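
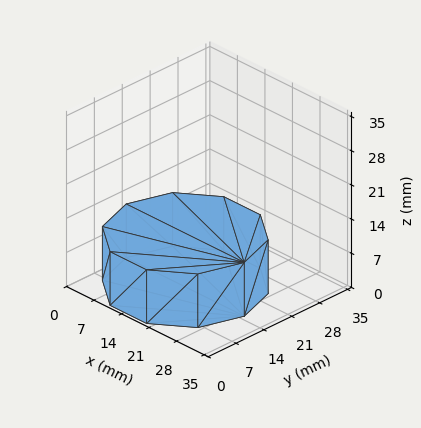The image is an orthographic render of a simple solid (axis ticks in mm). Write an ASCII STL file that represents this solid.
Reading the render: the shape is a regular 10-sided prism (a cylinder approximated with 10 flat sides), circumscribed radius ≈ 15 mm, height ≈ 11 mm (dimensions read to the nearest mm from the axis ticks). For the STL, each face is triangulated and given an outward normal.

solid part
  facet normal 0.0000 0.0000 -1.0000
    outer loop
      vertex 19.64 29.27 0.00
      vertex 27.14 23.82 0.00
      vertex 30.00 15.00 0.00
    endloop
  endfacet
  facet normal 0.0000 0.0000 -1.0000
    outer loop
      vertex 10.36 29.27 0.00
      vertex 19.64 29.27 0.00
      vertex 30.00 15.00 0.00
    endloop
  endfacet
  facet normal 0.0000 0.0000 -1.0000
    outer loop
      vertex 2.86 23.82 0.00
      vertex 10.36 29.27 0.00
      vertex 30.00 15.00 0.00
    endloop
  endfacet
  facet normal 0.0000 0.0000 -1.0000
    outer loop
      vertex 0.00 15.00 0.00
      vertex 2.86 23.82 0.00
      vertex 30.00 15.00 0.00
    endloop
  endfacet
  facet normal 0.0000 0.0000 -1.0000
    outer loop
      vertex 2.86 6.18 0.00
      vertex 0.00 15.00 0.00
      vertex 30.00 15.00 0.00
    endloop
  endfacet
  facet normal 0.0000 0.0000 -1.0000
    outer loop
      vertex 10.36 0.73 0.00
      vertex 2.86 6.18 0.00
      vertex 30.00 15.00 0.00
    endloop
  endfacet
  facet normal 0.0000 0.0000 -1.0000
    outer loop
      vertex 19.64 0.73 0.00
      vertex 10.36 0.73 0.00
      vertex 30.00 15.00 0.00
    endloop
  endfacet
  facet normal 0.0000 0.0000 -1.0000
    outer loop
      vertex 27.14 6.18 0.00
      vertex 19.64 0.73 0.00
      vertex 30.00 15.00 0.00
    endloop
  endfacet
  facet normal 0.0000 0.0000 1.0000
    outer loop
      vertex 30.00 15.00 11.00
      vertex 27.14 23.82 11.00
      vertex 19.64 29.27 11.00
    endloop
  endfacet
  facet normal 0.0000 0.0000 1.0000
    outer loop
      vertex 30.00 15.00 11.00
      vertex 19.64 29.27 11.00
      vertex 10.36 29.27 11.00
    endloop
  endfacet
  facet normal 0.0000 0.0000 1.0000
    outer loop
      vertex 30.00 15.00 11.00
      vertex 10.36 29.27 11.00
      vertex 2.86 23.82 11.00
    endloop
  endfacet
  facet normal 0.0000 0.0000 1.0000
    outer loop
      vertex 30.00 15.00 11.00
      vertex 2.86 23.82 11.00
      vertex 0.00 15.00 11.00
    endloop
  endfacet
  facet normal 0.0000 0.0000 1.0000
    outer loop
      vertex 30.00 15.00 11.00
      vertex 0.00 15.00 11.00
      vertex 2.86 6.18 11.00
    endloop
  endfacet
  facet normal 0.0000 0.0000 1.0000
    outer loop
      vertex 30.00 15.00 11.00
      vertex 2.86 6.18 11.00
      vertex 10.36 0.73 11.00
    endloop
  endfacet
  facet normal 0.0000 0.0000 1.0000
    outer loop
      vertex 30.00 15.00 11.00
      vertex 10.36 0.73 11.00
      vertex 19.64 0.73 11.00
    endloop
  endfacet
  facet normal 0.0000 0.0000 1.0000
    outer loop
      vertex 30.00 15.00 11.00
      vertex 19.64 0.73 11.00
      vertex 27.14 6.18 11.00
    endloop
  endfacet
  facet normal 0.9512 0.3085 0.0000
    outer loop
      vertex 30.00 15.00 0.00
      vertex 27.14 23.82 0.00
      vertex 27.14 23.82 11.00
    endloop
  endfacet
  facet normal 0.9512 0.3085 0.0000
    outer loop
      vertex 30.00 15.00 0.00
      vertex 27.14 23.82 11.00
      vertex 30.00 15.00 11.00
    endloop
  endfacet
  facet normal 0.5879 0.8090 0.0000
    outer loop
      vertex 27.14 23.82 0.00
      vertex 19.64 29.27 0.00
      vertex 19.64 29.27 11.00
    endloop
  endfacet
  facet normal 0.5879 0.8090 0.0000
    outer loop
      vertex 27.14 23.82 0.00
      vertex 19.64 29.27 11.00
      vertex 27.14 23.82 11.00
    endloop
  endfacet
  facet normal 0.0000 1.0000 0.0000
    outer loop
      vertex 19.64 29.27 0.00
      vertex 10.36 29.27 0.00
      vertex 10.36 29.27 11.00
    endloop
  endfacet
  facet normal 0.0000 1.0000 0.0000
    outer loop
      vertex 19.64 29.27 0.00
      vertex 10.36 29.27 11.00
      vertex 19.64 29.27 11.00
    endloop
  endfacet
  facet normal -0.5879 0.8090 0.0000
    outer loop
      vertex 10.36 29.27 0.00
      vertex 2.86 23.82 0.00
      vertex 2.86 23.82 11.00
    endloop
  endfacet
  facet normal -0.5879 0.8090 0.0000
    outer loop
      vertex 10.36 29.27 0.00
      vertex 2.86 23.82 11.00
      vertex 10.36 29.27 11.00
    endloop
  endfacet
  facet normal -0.9512 0.3085 0.0000
    outer loop
      vertex 2.86 23.82 0.00
      vertex 0.00 15.00 0.00
      vertex 0.00 15.00 11.00
    endloop
  endfacet
  facet normal -0.9512 0.3085 0.0000
    outer loop
      vertex 2.86 23.82 0.00
      vertex 0.00 15.00 11.00
      vertex 2.86 23.82 11.00
    endloop
  endfacet
  facet normal -0.9512 -0.3085 0.0000
    outer loop
      vertex 0.00 15.00 0.00
      vertex 2.86 6.18 0.00
      vertex 2.86 6.18 11.00
    endloop
  endfacet
  facet normal -0.9512 -0.3085 0.0000
    outer loop
      vertex 0.00 15.00 0.00
      vertex 2.86 6.18 11.00
      vertex 0.00 15.00 11.00
    endloop
  endfacet
  facet normal -0.5879 -0.8090 0.0000
    outer loop
      vertex 2.86 6.18 0.00
      vertex 10.36 0.73 0.00
      vertex 10.36 0.73 11.00
    endloop
  endfacet
  facet normal -0.5879 -0.8090 0.0000
    outer loop
      vertex 2.86 6.18 0.00
      vertex 10.36 0.73 11.00
      vertex 2.86 6.18 11.00
    endloop
  endfacet
  facet normal 0.0000 -1.0000 0.0000
    outer loop
      vertex 10.36 0.73 0.00
      vertex 19.64 0.73 0.00
      vertex 19.64 0.73 11.00
    endloop
  endfacet
  facet normal 0.0000 -1.0000 0.0000
    outer loop
      vertex 10.36 0.73 0.00
      vertex 19.64 0.73 11.00
      vertex 10.36 0.73 11.00
    endloop
  endfacet
  facet normal 0.5879 -0.8090 0.0000
    outer loop
      vertex 19.64 0.73 0.00
      vertex 27.14 6.18 0.00
      vertex 27.14 6.18 11.00
    endloop
  endfacet
  facet normal 0.5879 -0.8090 0.0000
    outer loop
      vertex 19.64 0.73 0.00
      vertex 27.14 6.18 11.00
      vertex 19.64 0.73 11.00
    endloop
  endfacet
  facet normal 0.9512 -0.3085 0.0000
    outer loop
      vertex 27.14 6.18 0.00
      vertex 30.00 15.00 0.00
      vertex 30.00 15.00 11.00
    endloop
  endfacet
  facet normal 0.9512 -0.3085 0.0000
    outer loop
      vertex 27.14 6.18 0.00
      vertex 30.00 15.00 11.00
      vertex 27.14 6.18 11.00
    endloop
  endfacet
endsolid part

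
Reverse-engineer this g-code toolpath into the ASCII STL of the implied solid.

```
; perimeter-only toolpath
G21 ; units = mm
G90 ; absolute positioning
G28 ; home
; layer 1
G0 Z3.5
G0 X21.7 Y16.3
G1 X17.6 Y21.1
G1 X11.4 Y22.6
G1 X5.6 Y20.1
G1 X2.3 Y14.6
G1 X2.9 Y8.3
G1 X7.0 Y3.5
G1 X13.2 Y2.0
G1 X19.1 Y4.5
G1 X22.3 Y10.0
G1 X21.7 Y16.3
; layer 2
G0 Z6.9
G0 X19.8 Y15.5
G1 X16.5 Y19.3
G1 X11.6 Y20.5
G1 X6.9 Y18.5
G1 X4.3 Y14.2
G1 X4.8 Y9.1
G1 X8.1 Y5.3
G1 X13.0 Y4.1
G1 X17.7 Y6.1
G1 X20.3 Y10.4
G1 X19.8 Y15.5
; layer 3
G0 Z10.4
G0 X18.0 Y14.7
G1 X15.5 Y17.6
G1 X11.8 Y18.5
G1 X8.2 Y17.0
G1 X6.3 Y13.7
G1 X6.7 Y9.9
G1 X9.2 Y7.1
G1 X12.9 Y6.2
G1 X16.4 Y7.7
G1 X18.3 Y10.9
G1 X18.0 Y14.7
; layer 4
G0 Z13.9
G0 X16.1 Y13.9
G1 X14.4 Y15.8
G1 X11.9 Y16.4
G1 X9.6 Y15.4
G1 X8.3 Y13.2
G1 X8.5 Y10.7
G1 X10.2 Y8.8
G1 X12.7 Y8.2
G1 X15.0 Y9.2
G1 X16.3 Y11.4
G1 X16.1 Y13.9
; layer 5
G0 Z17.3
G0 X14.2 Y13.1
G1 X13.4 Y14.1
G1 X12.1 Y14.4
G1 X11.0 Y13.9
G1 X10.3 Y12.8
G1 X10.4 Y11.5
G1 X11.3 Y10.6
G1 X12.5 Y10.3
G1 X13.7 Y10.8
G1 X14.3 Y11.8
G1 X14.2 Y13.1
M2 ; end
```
solid part
  facet normal 0.0000 0.0000 -1.0000
    outer loop
      vertex 11.2 24.6 0.0
      vertex 18.6 22.8 0.0
      vertex 23.6 17.1 0.0
    endloop
  endfacet
  facet normal 0.0000 0.0000 -1.0000
    outer loop
      vertex 4.2 21.6 0.0
      vertex 11.2 24.6 0.0
      vertex 23.6 17.1 0.0
    endloop
  endfacet
  facet normal 0.0000 0.0000 -1.0000
    outer loop
      vertex 0.3 15.1 0.0
      vertex 4.2 21.6 0.0
      vertex 23.6 17.1 0.0
    endloop
  endfacet
  facet normal 0.0000 0.0000 -1.0000
    outer loop
      vertex 1.0 7.5 0.0
      vertex 0.3 15.1 0.0
      vertex 23.6 17.1 0.0
    endloop
  endfacet
  facet normal 0.0000 0.0000 -1.0000
    outer loop
      vertex 6.0 1.8 0.0
      vertex 1.0 7.5 0.0
      vertex 23.6 17.1 0.0
    endloop
  endfacet
  facet normal 0.0000 0.0000 -1.0000
    outer loop
      vertex 13.4 0.0 0.0
      vertex 6.0 1.8 0.0
      vertex 23.6 17.1 0.0
    endloop
  endfacet
  facet normal 0.0000 0.0000 -1.0000
    outer loop
      vertex 20.4 3.0 0.0
      vertex 13.4 0.0 0.0
      vertex 23.6 17.1 0.0
    endloop
  endfacet
  facet normal 0.0000 0.0000 -1.0000
    outer loop
      vertex 24.3 9.5 0.0
      vertex 20.4 3.0 0.0
      vertex 23.6 17.1 0.0
    endloop
  endfacet
  facet normal 0.6558 0.5752 0.4890
    outer loop
      vertex 23.6 17.1 0.0
      vertex 18.6 22.8 0.0
      vertex 12.3 12.3 20.8
    endloop
  endfacet
  facet normal 0.2060 0.8470 0.4900
    outer loop
      vertex 18.6 22.8 0.0
      vertex 11.2 24.6 0.0
      vertex 12.3 12.3 20.8
    endloop
  endfacet
  facet normal -0.3431 0.8005 0.4915
    outer loop
      vertex 11.2 24.6 0.0
      vertex 4.2 21.6 0.0
      vertex 12.3 12.3 20.8
    endloop
  endfacet
  facet normal -0.7469 0.4481 0.4912
    outer loop
      vertex 4.2 21.6 0.0
      vertex 0.3 15.1 0.0
      vertex 12.3 12.3 20.8
    endloop
  endfacet
  facet normal -0.8680 -0.0800 0.4900
    outer loop
      vertex 0.3 15.1 0.0
      vertex 1.0 7.5 0.0
      vertex 12.3 12.3 20.8
    endloop
  endfacet
  facet normal -0.6558 -0.5752 0.4890
    outer loop
      vertex 1.0 7.5 0.0
      vertex 6.0 1.8 0.0
      vertex 12.3 12.3 20.8
    endloop
  endfacet
  facet normal -0.2060 -0.8470 0.4900
    outer loop
      vertex 6.0 1.8 0.0
      vertex 13.4 0.0 0.0
      vertex 12.3 12.3 20.8
    endloop
  endfacet
  facet normal 0.3431 -0.8005 0.4915
    outer loop
      vertex 13.4 0.0 0.0
      vertex 20.4 3.0 0.0
      vertex 12.3 12.3 20.8
    endloop
  endfacet
  facet normal 0.7469 -0.4481 0.4912
    outer loop
      vertex 20.4 3.0 0.0
      vertex 24.3 9.5 0.0
      vertex 12.3 12.3 20.8
    endloop
  endfacet
  facet normal 0.8680 0.0800 0.4900
    outer loop
      vertex 24.3 9.5 0.0
      vertex 23.6 17.1 0.0
      vertex 12.3 12.3 20.8
    endloop
  endfacet
endsolid part

The G0 Z moves step by Δz≈3.5 mm. The G1 loops shrink linearly with z, so the solid tapers from its base footprint up to z≈20.8. Closing with a flat bottom cap and the tapered top and triangulating gives 18 facets — a regular 10-sided pyramid, base circumscribed radius ≈ 12.3 mm, apex at z ≈ 20.8 mm.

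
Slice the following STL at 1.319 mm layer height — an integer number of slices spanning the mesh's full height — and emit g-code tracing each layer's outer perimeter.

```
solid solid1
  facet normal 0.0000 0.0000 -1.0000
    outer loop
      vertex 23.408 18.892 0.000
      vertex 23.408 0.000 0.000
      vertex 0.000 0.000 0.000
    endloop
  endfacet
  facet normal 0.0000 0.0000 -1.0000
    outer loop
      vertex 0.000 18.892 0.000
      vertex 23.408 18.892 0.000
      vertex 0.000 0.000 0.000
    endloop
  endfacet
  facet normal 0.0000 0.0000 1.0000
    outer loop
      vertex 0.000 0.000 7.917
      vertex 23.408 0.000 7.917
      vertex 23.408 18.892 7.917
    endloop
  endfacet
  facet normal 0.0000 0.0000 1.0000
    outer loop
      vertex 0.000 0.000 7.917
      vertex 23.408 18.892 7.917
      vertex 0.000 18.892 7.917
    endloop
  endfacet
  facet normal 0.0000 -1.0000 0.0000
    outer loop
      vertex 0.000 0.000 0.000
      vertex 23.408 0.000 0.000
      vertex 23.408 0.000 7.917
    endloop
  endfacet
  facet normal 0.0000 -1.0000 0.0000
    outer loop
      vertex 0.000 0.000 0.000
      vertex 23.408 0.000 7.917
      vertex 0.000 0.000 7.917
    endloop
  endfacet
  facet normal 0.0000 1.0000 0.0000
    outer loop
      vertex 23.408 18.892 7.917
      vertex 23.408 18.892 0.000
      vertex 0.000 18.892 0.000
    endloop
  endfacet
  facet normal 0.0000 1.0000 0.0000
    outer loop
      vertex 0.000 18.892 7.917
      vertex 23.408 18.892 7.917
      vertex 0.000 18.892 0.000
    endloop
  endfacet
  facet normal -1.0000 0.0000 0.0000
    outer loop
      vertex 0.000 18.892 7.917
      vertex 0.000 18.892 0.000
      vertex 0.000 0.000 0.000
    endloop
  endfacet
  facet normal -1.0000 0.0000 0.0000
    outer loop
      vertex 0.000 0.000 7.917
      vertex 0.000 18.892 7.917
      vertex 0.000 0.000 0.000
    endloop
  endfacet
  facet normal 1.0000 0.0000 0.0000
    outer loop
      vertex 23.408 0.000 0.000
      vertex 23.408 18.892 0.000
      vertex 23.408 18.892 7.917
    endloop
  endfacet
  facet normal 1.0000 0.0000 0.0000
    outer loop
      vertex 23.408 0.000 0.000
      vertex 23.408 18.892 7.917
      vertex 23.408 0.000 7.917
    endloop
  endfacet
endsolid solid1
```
; perimeter-only toolpath
G21 ; units = mm
G90 ; absolute positioning
G28 ; home
; layer 1
G0 Z1.319
G0 X0.000 Y0.000
G1 X23.408 Y0.000
G1 X23.408 Y18.892
G1 X0.000 Y18.892
G1 X0.000 Y0.000
; layer 2
G0 Z2.639
G0 X0.000 Y0.000
G1 X23.408 Y0.000
G1 X23.408 Y18.892
G1 X0.000 Y18.892
G1 X0.000 Y0.000
; layer 3
G0 Z3.958
G0 X0.000 Y0.000
G1 X23.408 Y0.000
G1 X23.408 Y18.892
G1 X0.000 Y18.892
G1 X0.000 Y0.000
; layer 4
G0 Z5.278
G0 X0.000 Y0.000
G1 X23.408 Y0.000
G1 X23.408 Y18.892
G1 X0.000 Y18.892
G1 X0.000 Y0.000
; layer 5
G0 Z6.597
G0 X0.000 Y0.000
G1 X23.408 Y0.000
G1 X23.408 Y18.892
G1 X0.000 Y18.892
G1 X0.000 Y0.000
; layer 6
G0 Z7.917
G0 X0.000 Y0.000
G1 X23.408 Y0.000
G1 X23.408 Y18.892
G1 X0.000 Y18.892
G1 X0.000 Y0.000
M2 ; end

The solid is a rectangular box, roughly 23.4 × 18.9 mm footprint and 7.92 mm tall. Slicing at Δz = 1.319 mm — 6 equal slices spanning the solid's height, so layer i sits at z = i·h/6 — gives 6 non-empty perimeters. Each is a 4-segment closed polygon; G0 lifts to the layer z and rapids to the start vertex, then G1 traces the edges.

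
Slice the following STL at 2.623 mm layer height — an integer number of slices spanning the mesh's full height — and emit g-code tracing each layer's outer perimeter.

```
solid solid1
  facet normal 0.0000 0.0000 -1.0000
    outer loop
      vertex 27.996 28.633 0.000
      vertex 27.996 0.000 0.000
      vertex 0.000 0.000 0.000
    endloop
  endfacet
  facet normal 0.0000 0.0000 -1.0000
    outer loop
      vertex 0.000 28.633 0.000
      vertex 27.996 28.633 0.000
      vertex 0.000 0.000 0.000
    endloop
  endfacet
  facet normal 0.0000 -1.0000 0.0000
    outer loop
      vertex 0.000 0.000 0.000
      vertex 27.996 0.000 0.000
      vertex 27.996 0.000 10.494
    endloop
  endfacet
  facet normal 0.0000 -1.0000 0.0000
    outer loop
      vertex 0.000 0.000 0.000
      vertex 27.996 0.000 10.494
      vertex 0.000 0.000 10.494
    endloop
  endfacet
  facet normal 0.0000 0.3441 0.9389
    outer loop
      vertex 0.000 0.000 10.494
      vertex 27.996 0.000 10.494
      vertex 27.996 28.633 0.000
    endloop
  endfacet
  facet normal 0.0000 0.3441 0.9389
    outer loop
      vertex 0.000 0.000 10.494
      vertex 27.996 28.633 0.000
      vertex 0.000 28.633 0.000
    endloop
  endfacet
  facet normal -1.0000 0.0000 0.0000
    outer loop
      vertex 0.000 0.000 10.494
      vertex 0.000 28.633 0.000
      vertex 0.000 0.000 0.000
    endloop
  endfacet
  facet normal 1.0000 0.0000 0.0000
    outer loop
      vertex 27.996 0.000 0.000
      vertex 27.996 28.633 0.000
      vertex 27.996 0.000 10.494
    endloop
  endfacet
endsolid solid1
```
; perimeter-only toolpath
G21 ; units = mm
G90 ; absolute positioning
G28 ; home
; layer 1
G0 Z2.623
G0 X0.000 Y0.000
G1 X27.996 Y0.000
G1 X27.996 Y21.475
G1 X0.000 Y21.475
G1 X0.000 Y0.000
; layer 2
G0 Z5.247
G0 X0.000 Y0.000
G1 X27.996 Y0.000
G1 X27.996 Y14.316
G1 X0.000 Y14.316
G1 X0.000 Y0.000
; layer 3
G0 Z7.870
G0 X0.000 Y0.000
G1 X27.996 Y0.000
G1 X27.996 Y7.158
G1 X0.000 Y7.158
G1 X0.000 Y0.000
M2 ; end

The solid is a wedge (ramp): 28 × 28.6 mm base, rising to 10.5 mm along the y=0 edge and sloping linearly to z=0 at y=28.6. Slicing at Δz = 2.623 mm — 4 equal slices spanning the solid's height, so layer i sits at z = i·h/4 — gives 3 non-empty perimeters. Each is a 4-segment closed polygon; G0 lifts to the layer z and rapids to the start vertex, then G1 traces the edges. The cross-section shrinks linearly with z (the slice at the apex is degenerate and omitted).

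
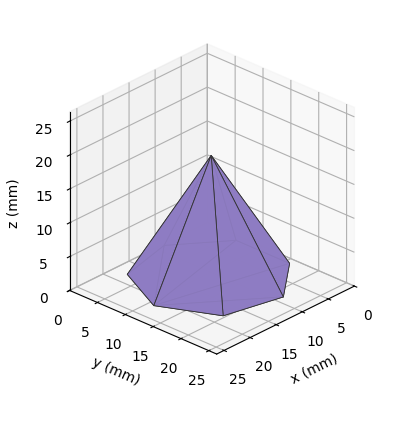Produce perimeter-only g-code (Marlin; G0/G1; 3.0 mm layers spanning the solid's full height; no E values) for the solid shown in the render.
Reading the render: the shape is a regular 7-sided pyramid, base circumscribed radius ≈ 11 mm, apex at z ≈ 18 mm (dimensions read to the nearest mm from the axis ticks). For the g-code, the solid's height is divided into equal slices at the stated Δz and each level perimeter traced with G1 moves after a G0 lift.

; perimeter-only toolpath
G21 ; units = mm
G90 ; absolute positioning
G28 ; home
; layer 1
G0 Z3.0
G0 X20.2 Y11.0
G1 X16.8 Y18.2
G1 X9.0 Y19.9
G1 X2.8 Y15.0
G1 X2.8 Y7.0
G1 X9.0 Y2.1
G1 X16.8 Y3.8
G1 X20.2 Y11.0
; layer 2
G0 Z6.0
G0 X18.3 Y11.0
G1 X15.6 Y16.7
G1 X9.4 Y18.1
G1 X4.4 Y14.2
G1 X4.4 Y7.8
G1 X9.4 Y3.9
G1 X15.6 Y5.3
G1 X18.3 Y11.0
; layer 3
G0 Z9.0
G0 X16.5 Y11.0
G1 X14.4 Y15.3
G1 X9.8 Y16.4
G1 X6.0 Y13.4
G1 X6.0 Y8.6
G1 X9.8 Y5.7
G1 X14.4 Y6.7
G1 X16.5 Y11.0
; layer 4
G0 Z12.0
G0 X14.7 Y11.0
G1 X13.3 Y13.9
G1 X10.2 Y14.6
G1 X7.7 Y12.6
G1 X7.7 Y9.4
G1 X10.2 Y7.4
G1 X13.3 Y8.1
G1 X14.7 Y11.0
; layer 5
G0 Z15.0
G0 X12.8 Y11.0
G1 X12.2 Y12.4
G1 X10.6 Y12.8
G1 X9.4 Y11.8
G1 X9.4 Y10.2
G1 X10.6 Y9.2
G1 X12.2 Y9.6
G1 X12.8 Y11.0
M2 ; end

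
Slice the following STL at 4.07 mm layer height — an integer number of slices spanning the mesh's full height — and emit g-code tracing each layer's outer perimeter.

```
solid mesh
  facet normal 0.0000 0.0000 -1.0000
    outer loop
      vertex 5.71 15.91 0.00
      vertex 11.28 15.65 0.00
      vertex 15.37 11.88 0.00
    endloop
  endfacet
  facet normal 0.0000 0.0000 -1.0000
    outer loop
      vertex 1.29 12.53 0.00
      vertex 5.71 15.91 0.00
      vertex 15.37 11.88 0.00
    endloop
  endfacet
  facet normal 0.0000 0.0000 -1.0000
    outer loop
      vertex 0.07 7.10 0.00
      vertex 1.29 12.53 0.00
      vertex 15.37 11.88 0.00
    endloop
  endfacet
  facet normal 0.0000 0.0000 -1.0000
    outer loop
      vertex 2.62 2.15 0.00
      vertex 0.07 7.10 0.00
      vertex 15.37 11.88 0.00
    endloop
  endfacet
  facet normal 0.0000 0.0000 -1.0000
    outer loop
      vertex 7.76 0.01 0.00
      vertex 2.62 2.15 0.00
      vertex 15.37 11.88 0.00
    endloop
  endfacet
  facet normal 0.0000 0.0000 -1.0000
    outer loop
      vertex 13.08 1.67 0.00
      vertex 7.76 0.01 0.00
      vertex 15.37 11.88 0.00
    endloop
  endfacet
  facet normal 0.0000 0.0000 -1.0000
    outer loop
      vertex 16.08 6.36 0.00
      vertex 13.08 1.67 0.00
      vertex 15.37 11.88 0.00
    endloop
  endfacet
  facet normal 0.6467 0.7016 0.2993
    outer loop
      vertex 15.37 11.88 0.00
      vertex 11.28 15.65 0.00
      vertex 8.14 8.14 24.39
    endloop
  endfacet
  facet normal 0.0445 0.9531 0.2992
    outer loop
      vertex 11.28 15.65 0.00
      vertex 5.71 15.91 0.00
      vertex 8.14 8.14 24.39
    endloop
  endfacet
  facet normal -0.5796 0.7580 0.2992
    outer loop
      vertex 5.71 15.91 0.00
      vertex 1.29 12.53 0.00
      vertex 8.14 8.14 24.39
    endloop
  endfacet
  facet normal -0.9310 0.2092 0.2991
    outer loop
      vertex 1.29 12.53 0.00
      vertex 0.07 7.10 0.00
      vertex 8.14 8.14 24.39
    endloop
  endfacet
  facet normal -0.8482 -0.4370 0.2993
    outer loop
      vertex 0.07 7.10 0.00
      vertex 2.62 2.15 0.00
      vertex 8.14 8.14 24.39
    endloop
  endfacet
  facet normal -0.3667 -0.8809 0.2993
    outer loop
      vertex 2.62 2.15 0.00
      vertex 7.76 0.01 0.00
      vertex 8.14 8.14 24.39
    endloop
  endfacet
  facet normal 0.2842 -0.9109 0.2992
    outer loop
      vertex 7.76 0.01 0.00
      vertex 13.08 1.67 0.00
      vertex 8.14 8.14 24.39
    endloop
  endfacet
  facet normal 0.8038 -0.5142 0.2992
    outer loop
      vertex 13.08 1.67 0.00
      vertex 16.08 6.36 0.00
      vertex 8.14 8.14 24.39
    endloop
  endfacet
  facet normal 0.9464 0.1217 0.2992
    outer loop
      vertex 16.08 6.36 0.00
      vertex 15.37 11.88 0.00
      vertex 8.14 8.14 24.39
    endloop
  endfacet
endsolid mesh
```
; perimeter-only toolpath
G21 ; units = mm
G90 ; absolute positioning
G28 ; home
; layer 1
G0 Z4.07
G0 X14.16 Y11.26
G1 X10.76 Y14.40
G1 X6.12 Y14.62
G1 X2.43 Y11.80
G1 X1.42 Y7.27
G1 X3.54 Y3.15
G1 X7.82 Y1.37
G1 X12.26 Y2.75
G1 X14.76 Y6.66
G1 X14.16 Y11.26
; layer 2
G0 Z8.13
G0 X12.96 Y10.63
G1 X10.23 Y13.15
G1 X6.52 Y13.32
G1 X3.57 Y11.07
G1 X2.76 Y7.45
G1 X4.46 Y4.15
G1 X7.89 Y2.72
G1 X11.43 Y3.83
G1 X13.43 Y6.95
G1 X12.96 Y10.63
; layer 3
G0 Z12.20
G0 X11.75 Y10.01
G1 X9.71 Y11.89
G1 X6.93 Y12.03
G1 X4.71 Y10.34
G1 X4.11 Y7.62
G1 X5.38 Y5.15
G1 X7.95 Y4.08
G1 X10.61 Y4.91
G1 X12.11 Y7.25
G1 X11.75 Y10.01
; layer 4
G0 Z16.26
G0 X10.55 Y9.39
G1 X9.19 Y10.64
G1 X7.33 Y10.73
G1 X5.86 Y9.60
G1 X5.45 Y7.79
G1 X6.30 Y6.14
G1 X8.01 Y5.43
G1 X9.79 Y5.98
G1 X10.79 Y7.55
G1 X10.55 Y9.39
; layer 5
G0 Z20.33
G0 X9.34 Y8.76
G1 X8.66 Y9.39
G1 X7.74 Y9.43
G1 X7.00 Y8.87
G1 X6.80 Y7.97
G1 X7.22 Y7.14
G1 X8.08 Y6.79
G1 X8.96 Y7.06
G1 X9.46 Y7.84
G1 X9.34 Y8.76
M2 ; end

The solid is a regular 9-sided pyramid, base circumscribed radius ≈ 8.14 mm, apex at z ≈ 24.4 mm. Slicing at Δz = 4.07 mm — 6 equal slices spanning the solid's height, so layer i sits at z = i·h/6 — gives 5 non-empty perimeters. Each is a 9-segment closed polygon; G0 lifts to the layer z and rapids to the start vertex, then G1 traces the edges. The cross-section shrinks linearly with z (the slice at the apex is degenerate and omitted).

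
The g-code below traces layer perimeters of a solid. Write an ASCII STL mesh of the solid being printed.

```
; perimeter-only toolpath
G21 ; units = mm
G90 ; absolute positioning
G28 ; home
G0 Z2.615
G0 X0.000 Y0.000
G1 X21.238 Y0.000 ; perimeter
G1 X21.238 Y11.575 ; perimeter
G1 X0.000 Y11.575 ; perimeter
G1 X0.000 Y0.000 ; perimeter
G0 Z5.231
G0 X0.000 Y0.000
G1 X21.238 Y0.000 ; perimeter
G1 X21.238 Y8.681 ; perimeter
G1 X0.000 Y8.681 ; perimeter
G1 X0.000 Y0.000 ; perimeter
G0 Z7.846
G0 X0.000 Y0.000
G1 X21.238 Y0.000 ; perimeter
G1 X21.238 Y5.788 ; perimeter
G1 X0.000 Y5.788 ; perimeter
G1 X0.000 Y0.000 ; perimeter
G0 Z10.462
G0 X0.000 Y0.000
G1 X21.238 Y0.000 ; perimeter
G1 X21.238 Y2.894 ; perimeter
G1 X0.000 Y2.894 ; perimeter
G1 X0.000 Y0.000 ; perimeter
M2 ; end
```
solid part
  facet normal 0.0000 0.0000 -1.0000
    outer loop
      vertex 21.238 14.469 0.000
      vertex 21.238 0.000 0.000
      vertex 0.000 0.000 0.000
    endloop
  endfacet
  facet normal 0.0000 0.0000 -1.0000
    outer loop
      vertex 0.000 14.469 0.000
      vertex 21.238 14.469 0.000
      vertex 0.000 0.000 0.000
    endloop
  endfacet
  facet normal 0.0000 -1.0000 0.0000
    outer loop
      vertex 0.000 0.000 0.000
      vertex 21.238 0.000 0.000
      vertex 21.238 0.000 13.077
    endloop
  endfacet
  facet normal 0.0000 -1.0000 0.0000
    outer loop
      vertex 0.000 0.000 0.000
      vertex 21.238 0.000 13.077
      vertex 0.000 0.000 13.077
    endloop
  endfacet
  facet normal 0.0000 0.6705 0.7419
    outer loop
      vertex 0.000 0.000 13.077
      vertex 21.238 0.000 13.077
      vertex 21.238 14.469 0.000
    endloop
  endfacet
  facet normal 0.0000 0.6705 0.7419
    outer loop
      vertex 0.000 0.000 13.077
      vertex 21.238 14.469 0.000
      vertex 0.000 14.469 0.000
    endloop
  endfacet
  facet normal -1.0000 0.0000 0.0000
    outer loop
      vertex 0.000 0.000 13.077
      vertex 0.000 14.469 0.000
      vertex 0.000 0.000 0.000
    endloop
  endfacet
  facet normal 1.0000 0.0000 0.0000
    outer loop
      vertex 21.238 0.000 0.000
      vertex 21.238 14.469 0.000
      vertex 21.238 0.000 13.077
    endloop
  endfacet
endsolid part

The G0 Z moves step by Δz≈2.615 mm. The G1 loops shrink linearly with z, so the solid tapers from its base footprint up to z≈13.1. Closing with a flat bottom cap and the tapered top and triangulating gives 8 facets — a wedge (ramp): 21.2 × 14.5 mm base, rising to 13.1 mm along the y=0 edge and sloping linearly to z=0 at y=14.5.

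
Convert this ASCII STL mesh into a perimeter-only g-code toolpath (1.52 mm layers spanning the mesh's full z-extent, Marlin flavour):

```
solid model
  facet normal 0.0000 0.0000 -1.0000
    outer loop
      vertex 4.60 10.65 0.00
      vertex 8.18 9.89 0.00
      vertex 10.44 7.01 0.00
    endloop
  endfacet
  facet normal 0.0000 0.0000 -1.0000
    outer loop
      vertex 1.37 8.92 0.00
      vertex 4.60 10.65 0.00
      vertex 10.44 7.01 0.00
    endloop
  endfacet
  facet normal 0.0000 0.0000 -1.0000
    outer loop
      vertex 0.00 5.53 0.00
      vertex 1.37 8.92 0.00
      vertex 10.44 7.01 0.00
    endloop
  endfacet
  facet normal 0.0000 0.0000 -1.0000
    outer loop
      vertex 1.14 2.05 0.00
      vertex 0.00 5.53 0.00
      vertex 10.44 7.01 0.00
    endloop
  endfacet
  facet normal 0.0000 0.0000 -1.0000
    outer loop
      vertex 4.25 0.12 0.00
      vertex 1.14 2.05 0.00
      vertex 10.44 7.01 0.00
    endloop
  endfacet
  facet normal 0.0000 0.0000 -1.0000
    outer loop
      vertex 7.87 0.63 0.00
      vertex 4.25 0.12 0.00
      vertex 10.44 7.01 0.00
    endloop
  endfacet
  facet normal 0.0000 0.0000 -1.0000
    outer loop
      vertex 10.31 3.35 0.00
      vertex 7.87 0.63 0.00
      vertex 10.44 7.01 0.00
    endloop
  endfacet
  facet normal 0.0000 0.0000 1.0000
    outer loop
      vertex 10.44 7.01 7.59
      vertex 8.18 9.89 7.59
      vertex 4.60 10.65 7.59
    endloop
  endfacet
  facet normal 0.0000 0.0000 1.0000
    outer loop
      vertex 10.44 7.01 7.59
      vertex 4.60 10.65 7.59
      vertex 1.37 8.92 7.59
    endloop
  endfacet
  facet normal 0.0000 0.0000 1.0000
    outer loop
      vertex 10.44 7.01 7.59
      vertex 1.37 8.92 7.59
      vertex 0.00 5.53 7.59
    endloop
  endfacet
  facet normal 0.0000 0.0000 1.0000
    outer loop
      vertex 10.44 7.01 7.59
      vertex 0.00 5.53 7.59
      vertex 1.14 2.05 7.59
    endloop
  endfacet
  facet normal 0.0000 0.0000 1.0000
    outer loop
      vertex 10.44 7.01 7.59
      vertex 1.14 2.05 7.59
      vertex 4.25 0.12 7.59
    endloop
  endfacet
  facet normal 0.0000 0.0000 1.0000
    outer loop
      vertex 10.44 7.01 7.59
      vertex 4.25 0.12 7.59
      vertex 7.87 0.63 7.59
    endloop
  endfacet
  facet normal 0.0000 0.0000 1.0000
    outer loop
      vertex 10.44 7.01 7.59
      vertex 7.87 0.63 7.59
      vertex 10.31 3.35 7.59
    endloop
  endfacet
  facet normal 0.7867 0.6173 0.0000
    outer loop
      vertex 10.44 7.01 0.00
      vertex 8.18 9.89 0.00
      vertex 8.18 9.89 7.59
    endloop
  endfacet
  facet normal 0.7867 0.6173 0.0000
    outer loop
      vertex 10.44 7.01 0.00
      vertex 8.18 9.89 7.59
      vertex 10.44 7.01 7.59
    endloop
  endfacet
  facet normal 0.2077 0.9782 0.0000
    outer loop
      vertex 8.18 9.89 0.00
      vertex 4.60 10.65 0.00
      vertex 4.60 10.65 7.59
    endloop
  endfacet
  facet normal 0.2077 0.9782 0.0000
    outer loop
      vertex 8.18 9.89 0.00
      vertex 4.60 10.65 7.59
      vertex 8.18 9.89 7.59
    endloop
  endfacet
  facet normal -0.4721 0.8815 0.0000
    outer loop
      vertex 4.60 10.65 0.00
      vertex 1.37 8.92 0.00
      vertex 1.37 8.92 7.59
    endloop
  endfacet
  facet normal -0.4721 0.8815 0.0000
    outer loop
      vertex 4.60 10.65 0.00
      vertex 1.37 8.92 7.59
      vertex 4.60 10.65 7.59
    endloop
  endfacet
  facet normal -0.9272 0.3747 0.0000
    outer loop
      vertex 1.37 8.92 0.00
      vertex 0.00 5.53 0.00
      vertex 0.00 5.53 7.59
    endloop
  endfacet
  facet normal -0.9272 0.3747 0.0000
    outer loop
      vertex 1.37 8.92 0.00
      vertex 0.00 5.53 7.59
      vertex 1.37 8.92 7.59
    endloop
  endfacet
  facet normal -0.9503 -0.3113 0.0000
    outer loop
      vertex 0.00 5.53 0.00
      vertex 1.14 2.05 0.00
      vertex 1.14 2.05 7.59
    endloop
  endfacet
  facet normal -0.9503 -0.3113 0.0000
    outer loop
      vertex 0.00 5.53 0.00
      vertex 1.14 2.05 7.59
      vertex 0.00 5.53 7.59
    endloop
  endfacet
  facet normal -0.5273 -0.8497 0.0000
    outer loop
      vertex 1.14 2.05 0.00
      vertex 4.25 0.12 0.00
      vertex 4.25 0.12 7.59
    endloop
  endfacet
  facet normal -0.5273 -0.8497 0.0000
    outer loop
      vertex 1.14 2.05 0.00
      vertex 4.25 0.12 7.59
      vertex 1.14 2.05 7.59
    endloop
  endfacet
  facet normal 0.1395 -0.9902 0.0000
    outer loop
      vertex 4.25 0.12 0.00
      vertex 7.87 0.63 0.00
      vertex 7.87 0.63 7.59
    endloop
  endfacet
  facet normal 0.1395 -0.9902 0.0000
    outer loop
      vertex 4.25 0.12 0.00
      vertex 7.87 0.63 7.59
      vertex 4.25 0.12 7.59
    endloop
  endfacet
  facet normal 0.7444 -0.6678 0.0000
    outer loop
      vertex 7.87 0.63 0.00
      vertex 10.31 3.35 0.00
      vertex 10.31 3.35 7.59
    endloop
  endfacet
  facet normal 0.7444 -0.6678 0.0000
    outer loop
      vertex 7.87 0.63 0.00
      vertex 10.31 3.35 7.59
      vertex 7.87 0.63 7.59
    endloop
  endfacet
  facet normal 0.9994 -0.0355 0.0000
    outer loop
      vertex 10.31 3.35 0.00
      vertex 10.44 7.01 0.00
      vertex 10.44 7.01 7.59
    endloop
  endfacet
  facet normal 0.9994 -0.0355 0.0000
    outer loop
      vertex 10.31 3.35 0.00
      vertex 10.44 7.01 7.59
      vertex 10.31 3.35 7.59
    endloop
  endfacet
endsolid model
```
; perimeter-only toolpath
G21 ; units = mm
G90 ; absolute positioning
G28 ; home
; layer 1
G0 Z1.52
G0 X10.44 Y7.01
G1 X8.18 Y9.89
G1 X4.60 Y10.65
G1 X1.37 Y8.92
G1 X0.00 Y5.53
G1 X1.14 Y2.05
G1 X4.25 Y0.12
G1 X7.87 Y0.63
G1 X10.31 Y3.35
G1 X10.44 Y7.01
; layer 2
G0 Z3.04
G0 X10.44 Y7.01
G1 X8.18 Y9.89
G1 X4.60 Y10.65
G1 X1.37 Y8.92
G1 X0.00 Y5.53
G1 X1.14 Y2.05
G1 X4.25 Y0.12
G1 X7.87 Y0.63
G1 X10.31 Y3.35
G1 X10.44 Y7.01
; layer 3
G0 Z4.55
G0 X10.44 Y7.01
G1 X8.18 Y9.89
G1 X4.60 Y10.65
G1 X1.37 Y8.92
G1 X0.00 Y5.53
G1 X1.14 Y2.05
G1 X4.25 Y0.12
G1 X7.87 Y0.63
G1 X10.31 Y3.35
G1 X10.44 Y7.01
; layer 4
G0 Z6.07
G0 X10.44 Y7.01
G1 X8.18 Y9.89
G1 X4.60 Y10.65
G1 X1.37 Y8.92
G1 X0.00 Y5.53
G1 X1.14 Y2.05
G1 X4.25 Y0.12
G1 X7.87 Y0.63
G1 X10.31 Y3.35
G1 X10.44 Y7.01
; layer 5
G0 Z7.59
G0 X10.44 Y7.01
G1 X8.18 Y9.89
G1 X4.60 Y10.65
G1 X1.37 Y8.92
G1 X0.00 Y5.53
G1 X1.14 Y2.05
G1 X4.25 Y0.12
G1 X7.87 Y0.63
G1 X10.31 Y3.35
G1 X10.44 Y7.01
M2 ; end

The solid is a regular 9-sided prism (a cylinder approximated with 9 flat sides), circumscribed radius ≈ 5.35 mm, height ≈ 7.59 mm. Slicing at Δz = 1.52 mm — 5 equal slices spanning the solid's height, so layer i sits at z = i·h/5 — gives 5 non-empty perimeters. Each is a 9-segment closed polygon; G0 lifts to the layer z and rapids to the start vertex, then G1 traces the edges.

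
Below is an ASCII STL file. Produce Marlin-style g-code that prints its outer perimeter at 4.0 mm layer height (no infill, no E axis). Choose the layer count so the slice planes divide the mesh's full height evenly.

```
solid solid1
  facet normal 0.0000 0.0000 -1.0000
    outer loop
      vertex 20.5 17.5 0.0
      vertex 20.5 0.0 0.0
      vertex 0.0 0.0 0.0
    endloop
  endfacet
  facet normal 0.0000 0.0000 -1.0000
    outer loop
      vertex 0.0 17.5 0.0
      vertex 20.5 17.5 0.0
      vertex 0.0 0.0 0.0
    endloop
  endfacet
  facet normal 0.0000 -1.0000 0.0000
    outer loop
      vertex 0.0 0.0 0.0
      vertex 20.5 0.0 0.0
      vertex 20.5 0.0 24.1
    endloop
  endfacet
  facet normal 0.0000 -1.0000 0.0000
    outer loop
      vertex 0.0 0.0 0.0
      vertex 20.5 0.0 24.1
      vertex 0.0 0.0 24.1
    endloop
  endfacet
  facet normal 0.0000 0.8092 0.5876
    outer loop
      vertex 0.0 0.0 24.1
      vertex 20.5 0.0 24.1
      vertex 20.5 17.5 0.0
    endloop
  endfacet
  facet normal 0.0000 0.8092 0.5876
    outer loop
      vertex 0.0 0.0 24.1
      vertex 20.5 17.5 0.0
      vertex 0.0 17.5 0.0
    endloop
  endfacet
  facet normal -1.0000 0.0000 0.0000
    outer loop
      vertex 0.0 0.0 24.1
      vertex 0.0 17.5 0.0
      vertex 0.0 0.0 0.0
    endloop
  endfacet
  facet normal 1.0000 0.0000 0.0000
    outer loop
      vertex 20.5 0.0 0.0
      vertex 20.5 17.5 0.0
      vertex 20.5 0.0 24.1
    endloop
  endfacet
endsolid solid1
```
; perimeter-only toolpath
G21 ; units = mm
G90 ; absolute positioning
G28 ; home
; layer 1
G0 Z4.0
G0 X0.0 Y0.0
G1 X20.5 Y0.0
G1 X20.5 Y14.6
G1 X0.0 Y14.6
G1 X0.0 Y0.0
; layer 2
G0 Z8.0
G0 X0.0 Y0.0
G1 X20.5 Y0.0
G1 X20.5 Y11.7
G1 X0.0 Y11.7
G1 X0.0 Y0.0
; layer 3
G0 Z12.1
G0 X0.0 Y0.0
G1 X20.5 Y0.0
G1 X20.5 Y8.8
G1 X0.0 Y8.8
G1 X0.0 Y0.0
; layer 4
G0 Z16.1
G0 X0.0 Y0.0
G1 X20.5 Y0.0
G1 X20.5 Y5.8
G1 X0.0 Y5.8
G1 X0.0 Y0.0
; layer 5
G0 Z20.1
G0 X0.0 Y0.0
G1 X20.5 Y0.0
G1 X20.5 Y2.9
G1 X0.0 Y2.9
G1 X0.0 Y0.0
M2 ; end

The solid is a wedge (ramp): 20.5 × 17.5 mm base, rising to 24.1 mm along the y=0 edge and sloping linearly to z=0 at y=17.5. Slicing at Δz = 4.0 mm — 6 equal slices spanning the solid's height, so layer i sits at z = i·h/6 — gives 5 non-empty perimeters. Each is a 4-segment closed polygon; G0 lifts to the layer z and rapids to the start vertex, then G1 traces the edges. The cross-section shrinks linearly with z (the slice at the apex is degenerate and omitted).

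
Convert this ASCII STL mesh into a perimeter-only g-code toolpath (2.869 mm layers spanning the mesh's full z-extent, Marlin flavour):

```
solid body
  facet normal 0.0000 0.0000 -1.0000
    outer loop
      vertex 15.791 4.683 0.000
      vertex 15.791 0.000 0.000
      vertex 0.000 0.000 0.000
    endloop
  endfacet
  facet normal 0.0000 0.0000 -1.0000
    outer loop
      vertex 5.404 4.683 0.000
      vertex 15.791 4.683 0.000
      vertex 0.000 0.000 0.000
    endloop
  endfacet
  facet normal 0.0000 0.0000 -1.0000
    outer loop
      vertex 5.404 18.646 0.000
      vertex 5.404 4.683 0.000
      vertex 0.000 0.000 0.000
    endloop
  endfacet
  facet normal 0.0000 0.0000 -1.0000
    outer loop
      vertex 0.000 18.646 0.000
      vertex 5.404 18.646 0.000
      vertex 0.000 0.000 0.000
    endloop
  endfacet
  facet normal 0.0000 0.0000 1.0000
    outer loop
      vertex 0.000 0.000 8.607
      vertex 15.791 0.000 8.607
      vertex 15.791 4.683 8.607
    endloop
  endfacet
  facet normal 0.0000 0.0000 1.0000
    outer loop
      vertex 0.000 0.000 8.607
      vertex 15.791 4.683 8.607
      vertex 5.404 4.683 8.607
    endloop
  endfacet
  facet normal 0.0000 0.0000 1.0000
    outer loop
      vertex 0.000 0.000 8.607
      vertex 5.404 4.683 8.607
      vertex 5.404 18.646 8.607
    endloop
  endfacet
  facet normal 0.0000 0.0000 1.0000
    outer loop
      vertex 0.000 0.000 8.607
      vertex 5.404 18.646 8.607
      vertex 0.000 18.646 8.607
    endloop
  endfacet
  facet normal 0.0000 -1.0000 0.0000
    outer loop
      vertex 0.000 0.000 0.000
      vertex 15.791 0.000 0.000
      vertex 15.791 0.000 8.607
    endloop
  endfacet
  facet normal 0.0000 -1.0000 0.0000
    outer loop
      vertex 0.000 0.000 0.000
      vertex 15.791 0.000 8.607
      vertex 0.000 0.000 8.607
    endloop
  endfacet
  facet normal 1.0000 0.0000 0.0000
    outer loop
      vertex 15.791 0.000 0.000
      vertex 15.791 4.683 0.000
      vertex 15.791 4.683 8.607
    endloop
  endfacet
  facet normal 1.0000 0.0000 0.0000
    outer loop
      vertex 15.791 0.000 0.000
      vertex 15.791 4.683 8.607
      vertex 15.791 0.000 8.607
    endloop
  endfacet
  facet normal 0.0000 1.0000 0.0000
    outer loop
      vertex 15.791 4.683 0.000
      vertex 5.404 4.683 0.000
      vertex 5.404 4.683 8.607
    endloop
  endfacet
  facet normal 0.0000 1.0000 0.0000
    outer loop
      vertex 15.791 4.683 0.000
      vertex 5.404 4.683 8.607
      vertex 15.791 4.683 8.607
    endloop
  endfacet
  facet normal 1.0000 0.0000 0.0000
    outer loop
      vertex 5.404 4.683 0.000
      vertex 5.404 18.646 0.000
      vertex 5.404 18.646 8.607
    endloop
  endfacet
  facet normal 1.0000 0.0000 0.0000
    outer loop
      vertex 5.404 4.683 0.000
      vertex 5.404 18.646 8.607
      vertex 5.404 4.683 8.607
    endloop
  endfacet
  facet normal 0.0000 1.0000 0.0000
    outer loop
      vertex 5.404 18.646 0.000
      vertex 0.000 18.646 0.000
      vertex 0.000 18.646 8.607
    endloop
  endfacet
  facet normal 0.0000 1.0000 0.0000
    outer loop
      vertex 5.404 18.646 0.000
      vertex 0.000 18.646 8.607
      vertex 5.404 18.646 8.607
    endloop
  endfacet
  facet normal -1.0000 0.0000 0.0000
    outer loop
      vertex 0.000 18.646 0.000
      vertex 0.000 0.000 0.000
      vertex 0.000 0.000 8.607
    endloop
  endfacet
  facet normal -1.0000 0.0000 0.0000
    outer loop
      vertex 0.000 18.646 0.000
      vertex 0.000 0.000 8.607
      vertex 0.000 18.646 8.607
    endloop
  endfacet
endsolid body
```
; perimeter-only toolpath
G21 ; units = mm
G90 ; absolute positioning
G28 ; home
; layer 1
G0 Z2.869
G0 X0.000 Y0.000
G1 X15.791 Y0.000
G1 X15.791 Y4.683
G1 X5.404 Y4.683
G1 X5.404 Y18.646
G1 X0.000 Y18.646
G1 X0.000 Y0.000
; layer 2
G0 Z5.738
G0 X0.000 Y0.000
G1 X15.791 Y0.000
G1 X15.791 Y4.683
G1 X5.404 Y4.683
G1 X5.404 Y18.646
G1 X0.000 Y18.646
G1 X0.000 Y0.000
; layer 3
G0 Z8.607
G0 X0.000 Y0.000
G1 X15.791 Y0.000
G1 X15.791 Y4.683
G1 X5.404 Y4.683
G1 X5.404 Y18.646
G1 X0.000 Y18.646
G1 X0.000 Y0.000
M2 ; end

The solid is an L-shaped prism: outer 15.8 × 18.6 mm, arm thicknesses ≈ 4.68 mm (horizontal) and 5.4 mm (vertical), extruded 8.61 mm in z. Slicing at Δz = 2.869 mm — 3 equal slices spanning the solid's height, so layer i sits at z = i·h/3 — gives 3 non-empty perimeters. Each is a 6-segment closed polygon; G0 lifts to the layer z and rapids to the start vertex, then G1 traces the edges.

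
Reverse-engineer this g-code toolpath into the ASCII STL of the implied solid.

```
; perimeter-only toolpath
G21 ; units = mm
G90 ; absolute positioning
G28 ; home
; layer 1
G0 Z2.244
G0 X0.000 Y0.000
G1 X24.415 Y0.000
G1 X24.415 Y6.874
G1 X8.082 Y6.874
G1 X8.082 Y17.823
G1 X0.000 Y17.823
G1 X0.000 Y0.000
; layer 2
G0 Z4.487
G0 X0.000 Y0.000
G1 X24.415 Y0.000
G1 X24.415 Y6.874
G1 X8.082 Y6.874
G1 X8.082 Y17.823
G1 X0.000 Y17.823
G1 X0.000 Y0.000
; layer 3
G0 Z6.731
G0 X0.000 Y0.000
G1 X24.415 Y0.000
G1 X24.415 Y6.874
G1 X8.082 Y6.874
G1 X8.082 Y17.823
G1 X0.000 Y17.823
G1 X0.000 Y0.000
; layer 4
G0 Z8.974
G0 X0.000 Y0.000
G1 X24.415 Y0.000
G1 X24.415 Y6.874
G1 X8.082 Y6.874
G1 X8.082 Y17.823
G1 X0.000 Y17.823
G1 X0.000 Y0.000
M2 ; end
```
solid part
  facet normal 0.0000 0.0000 -1.0000
    outer loop
      vertex 24.415 6.874 0.000
      vertex 24.415 0.000 0.000
      vertex 0.000 0.000 0.000
    endloop
  endfacet
  facet normal 0.0000 0.0000 -1.0000
    outer loop
      vertex 8.082 6.874 0.000
      vertex 24.415 6.874 0.000
      vertex 0.000 0.000 0.000
    endloop
  endfacet
  facet normal 0.0000 0.0000 -1.0000
    outer loop
      vertex 8.082 17.823 0.000
      vertex 8.082 6.874 0.000
      vertex 0.000 0.000 0.000
    endloop
  endfacet
  facet normal 0.0000 0.0000 -1.0000
    outer loop
      vertex 0.000 17.823 0.000
      vertex 8.082 17.823 0.000
      vertex 0.000 0.000 0.000
    endloop
  endfacet
  facet normal 0.0000 0.0000 1.0000
    outer loop
      vertex 0.000 0.000 8.974
      vertex 24.415 0.000 8.974
      vertex 24.415 6.874 8.974
    endloop
  endfacet
  facet normal 0.0000 0.0000 1.0000
    outer loop
      vertex 0.000 0.000 8.974
      vertex 24.415 6.874 8.974
      vertex 8.082 6.874 8.974
    endloop
  endfacet
  facet normal 0.0000 0.0000 1.0000
    outer loop
      vertex 0.000 0.000 8.974
      vertex 8.082 6.874 8.974
      vertex 8.082 17.823 8.974
    endloop
  endfacet
  facet normal 0.0000 0.0000 1.0000
    outer loop
      vertex 0.000 0.000 8.974
      vertex 8.082 17.823 8.974
      vertex 0.000 17.823 8.974
    endloop
  endfacet
  facet normal 0.0000 -1.0000 0.0000
    outer loop
      vertex 0.000 0.000 0.000
      vertex 24.415 0.000 0.000
      vertex 24.415 0.000 8.974
    endloop
  endfacet
  facet normal 0.0000 -1.0000 0.0000
    outer loop
      vertex 0.000 0.000 0.000
      vertex 24.415 0.000 8.974
      vertex 0.000 0.000 8.974
    endloop
  endfacet
  facet normal 1.0000 0.0000 0.0000
    outer loop
      vertex 24.415 0.000 0.000
      vertex 24.415 6.874 0.000
      vertex 24.415 6.874 8.974
    endloop
  endfacet
  facet normal 1.0000 0.0000 0.0000
    outer loop
      vertex 24.415 0.000 0.000
      vertex 24.415 6.874 8.974
      vertex 24.415 0.000 8.974
    endloop
  endfacet
  facet normal 0.0000 1.0000 0.0000
    outer loop
      vertex 24.415 6.874 0.000
      vertex 8.082 6.874 0.000
      vertex 8.082 6.874 8.974
    endloop
  endfacet
  facet normal 0.0000 1.0000 0.0000
    outer loop
      vertex 24.415 6.874 0.000
      vertex 8.082 6.874 8.974
      vertex 24.415 6.874 8.974
    endloop
  endfacet
  facet normal 1.0000 0.0000 0.0000
    outer loop
      vertex 8.082 6.874 0.000
      vertex 8.082 17.823 0.000
      vertex 8.082 17.823 8.974
    endloop
  endfacet
  facet normal 1.0000 0.0000 0.0000
    outer loop
      vertex 8.082 6.874 0.000
      vertex 8.082 17.823 8.974
      vertex 8.082 6.874 8.974
    endloop
  endfacet
  facet normal 0.0000 1.0000 0.0000
    outer loop
      vertex 8.082 17.823 0.000
      vertex 0.000 17.823 0.000
      vertex 0.000 17.823 8.974
    endloop
  endfacet
  facet normal 0.0000 1.0000 0.0000
    outer loop
      vertex 8.082 17.823 0.000
      vertex 0.000 17.823 8.974
      vertex 8.082 17.823 8.974
    endloop
  endfacet
  facet normal -1.0000 0.0000 0.0000
    outer loop
      vertex 0.000 17.823 0.000
      vertex 0.000 0.000 0.000
      vertex 0.000 0.000 8.974
    endloop
  endfacet
  facet normal -1.0000 0.0000 0.0000
    outer loop
      vertex 0.000 17.823 0.000
      vertex 0.000 0.000 8.974
      vertex 0.000 17.823 8.974
    endloop
  endfacet
endsolid part

The G0 Z moves step by Δz≈2.244 mm. Every layer's G1 loop is the same polygon, so the solid is a straight extrusion of it from z=0 to z≈8.97. Closing with flat bottom and top caps and triangulating gives 20 facets — an L-shaped prism: outer 24.4 × 17.8 mm, arm thicknesses ≈ 6.87 mm (horizontal) and 8.08 mm (vertical), extruded 8.97 mm in z.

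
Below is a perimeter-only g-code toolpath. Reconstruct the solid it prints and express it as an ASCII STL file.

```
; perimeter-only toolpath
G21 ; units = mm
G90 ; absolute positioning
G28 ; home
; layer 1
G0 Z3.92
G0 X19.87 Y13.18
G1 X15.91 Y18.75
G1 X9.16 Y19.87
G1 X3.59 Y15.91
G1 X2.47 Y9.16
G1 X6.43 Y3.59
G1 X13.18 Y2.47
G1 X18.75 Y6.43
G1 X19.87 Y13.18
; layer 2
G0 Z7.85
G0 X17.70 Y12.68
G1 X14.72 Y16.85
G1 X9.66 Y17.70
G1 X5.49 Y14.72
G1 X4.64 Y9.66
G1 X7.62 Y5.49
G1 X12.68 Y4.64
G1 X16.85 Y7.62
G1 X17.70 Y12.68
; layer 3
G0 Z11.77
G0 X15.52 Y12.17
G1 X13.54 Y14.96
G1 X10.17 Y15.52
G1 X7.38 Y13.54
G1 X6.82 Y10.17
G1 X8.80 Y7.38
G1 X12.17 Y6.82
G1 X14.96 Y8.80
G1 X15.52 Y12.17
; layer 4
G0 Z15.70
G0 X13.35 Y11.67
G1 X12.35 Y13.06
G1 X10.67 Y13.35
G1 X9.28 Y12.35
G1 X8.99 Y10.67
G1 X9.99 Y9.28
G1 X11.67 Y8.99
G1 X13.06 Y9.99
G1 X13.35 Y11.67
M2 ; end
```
solid part
  facet normal 0.0000 0.0000 -1.0000
    outer loop
      vertex 8.66 22.05 0.00
      vertex 17.09 20.64 0.00
      vertex 22.05 13.68 0.00
    endloop
  endfacet
  facet normal 0.0000 0.0000 -1.0000
    outer loop
      vertex 1.70 17.09 0.00
      vertex 8.66 22.05 0.00
      vertex 22.05 13.68 0.00
    endloop
  endfacet
  facet normal 0.0000 0.0000 -1.0000
    outer loop
      vertex 0.29 8.66 0.00
      vertex 1.70 17.09 0.00
      vertex 22.05 13.68 0.00
    endloop
  endfacet
  facet normal 0.0000 0.0000 -1.0000
    outer loop
      vertex 5.25 1.70 0.00
      vertex 0.29 8.66 0.00
      vertex 22.05 13.68 0.00
    endloop
  endfacet
  facet normal 0.0000 0.0000 -1.0000
    outer loop
      vertex 13.68 0.29 0.00
      vertex 5.25 1.70 0.00
      vertex 22.05 13.68 0.00
    endloop
  endfacet
  facet normal 0.0000 0.0000 -1.0000
    outer loop
      vertex 20.64 5.25 0.00
      vertex 13.68 0.29 0.00
      vertex 22.05 13.68 0.00
    endloop
  endfacet
  facet normal 0.7208 0.5137 0.4654
    outer loop
      vertex 22.05 13.68 0.00
      vertex 17.09 20.64 0.00
      vertex 11.17 11.17 19.62
    endloop
  endfacet
  facet normal 0.1460 0.8730 0.4654
    outer loop
      vertex 17.09 20.64 0.00
      vertex 8.66 22.05 0.00
      vertex 11.17 11.17 19.62
    endloop
  endfacet
  facet normal -0.5137 0.7208 0.4654
    outer loop
      vertex 8.66 22.05 0.00
      vertex 1.70 17.09 0.00
      vertex 11.17 11.17 19.62
    endloop
  endfacet
  facet normal -0.8730 0.1460 0.4654
    outer loop
      vertex 1.70 17.09 0.00
      vertex 0.29 8.66 0.00
      vertex 11.17 11.17 19.62
    endloop
  endfacet
  facet normal -0.7208 -0.5137 0.4654
    outer loop
      vertex 0.29 8.66 0.00
      vertex 5.25 1.70 0.00
      vertex 11.17 11.17 19.62
    endloop
  endfacet
  facet normal -0.1460 -0.8730 0.4654
    outer loop
      vertex 5.25 1.70 0.00
      vertex 13.68 0.29 0.00
      vertex 11.17 11.17 19.62
    endloop
  endfacet
  facet normal 0.5137 -0.7208 0.4654
    outer loop
      vertex 13.68 0.29 0.00
      vertex 20.64 5.25 0.00
      vertex 11.17 11.17 19.62
    endloop
  endfacet
  facet normal 0.8730 -0.1460 0.4654
    outer loop
      vertex 20.64 5.25 0.00
      vertex 22.05 13.68 0.00
      vertex 11.17 11.17 19.62
    endloop
  endfacet
endsolid part

The G0 Z moves step by Δz≈3.92 mm. The G1 loops shrink linearly with z, so the solid tapers from its base footprint up to z≈19.6. Closing with a flat bottom cap and the tapered top and triangulating gives 14 facets — a regular 8-sided pyramid, base circumscribed radius ≈ 11.2 mm, apex at z ≈ 19.6 mm.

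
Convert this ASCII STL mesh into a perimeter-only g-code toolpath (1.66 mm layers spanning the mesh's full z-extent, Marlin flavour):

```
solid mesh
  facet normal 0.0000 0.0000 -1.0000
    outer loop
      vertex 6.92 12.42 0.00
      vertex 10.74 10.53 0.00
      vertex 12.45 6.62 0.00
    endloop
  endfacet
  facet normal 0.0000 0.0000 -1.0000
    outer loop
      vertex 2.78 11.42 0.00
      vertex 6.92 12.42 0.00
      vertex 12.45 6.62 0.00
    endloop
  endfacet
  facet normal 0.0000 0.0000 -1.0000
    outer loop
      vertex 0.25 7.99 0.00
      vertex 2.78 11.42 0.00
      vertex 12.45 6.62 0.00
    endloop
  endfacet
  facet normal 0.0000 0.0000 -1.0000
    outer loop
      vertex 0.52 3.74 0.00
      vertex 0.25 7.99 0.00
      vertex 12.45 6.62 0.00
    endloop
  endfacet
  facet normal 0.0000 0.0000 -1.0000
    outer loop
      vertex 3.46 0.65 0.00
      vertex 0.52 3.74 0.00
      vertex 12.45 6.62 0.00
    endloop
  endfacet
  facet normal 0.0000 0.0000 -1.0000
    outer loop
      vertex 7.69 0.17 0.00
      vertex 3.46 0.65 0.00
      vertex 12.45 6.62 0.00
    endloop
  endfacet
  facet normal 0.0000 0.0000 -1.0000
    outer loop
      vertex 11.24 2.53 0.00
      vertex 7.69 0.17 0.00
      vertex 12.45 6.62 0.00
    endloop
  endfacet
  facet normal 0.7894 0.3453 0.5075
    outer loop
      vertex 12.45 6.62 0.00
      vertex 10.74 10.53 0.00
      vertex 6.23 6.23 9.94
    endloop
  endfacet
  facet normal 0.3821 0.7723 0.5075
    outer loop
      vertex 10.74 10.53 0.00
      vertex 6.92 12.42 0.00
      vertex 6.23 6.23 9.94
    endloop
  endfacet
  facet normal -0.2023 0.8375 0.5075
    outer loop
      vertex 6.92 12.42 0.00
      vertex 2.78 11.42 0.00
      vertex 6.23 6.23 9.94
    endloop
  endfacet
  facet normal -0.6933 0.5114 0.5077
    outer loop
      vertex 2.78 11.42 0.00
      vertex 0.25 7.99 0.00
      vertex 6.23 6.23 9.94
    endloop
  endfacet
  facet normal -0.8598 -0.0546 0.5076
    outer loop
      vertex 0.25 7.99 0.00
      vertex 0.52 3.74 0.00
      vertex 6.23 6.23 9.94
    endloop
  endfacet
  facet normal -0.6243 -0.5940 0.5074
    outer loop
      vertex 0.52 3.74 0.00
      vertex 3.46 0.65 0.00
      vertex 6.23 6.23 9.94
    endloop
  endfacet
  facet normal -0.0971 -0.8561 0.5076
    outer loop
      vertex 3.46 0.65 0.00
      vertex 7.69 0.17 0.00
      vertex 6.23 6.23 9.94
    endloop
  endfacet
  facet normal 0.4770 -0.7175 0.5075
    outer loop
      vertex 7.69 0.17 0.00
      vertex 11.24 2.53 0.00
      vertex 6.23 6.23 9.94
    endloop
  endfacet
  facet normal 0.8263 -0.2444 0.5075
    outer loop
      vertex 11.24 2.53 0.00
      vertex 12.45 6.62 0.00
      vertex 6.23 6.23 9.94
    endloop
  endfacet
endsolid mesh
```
; perimeter-only toolpath
G21 ; units = mm
G90 ; absolute positioning
G28 ; home
; layer 1
G0 Z1.66
G0 X11.41 Y6.55
G1 X9.99 Y9.81
G1 X6.80 Y11.39
G1 X3.35 Y10.55
G1 X1.25 Y7.70
G1 X1.47 Y4.16
G1 X3.92 Y1.58
G1 X7.45 Y1.18
G1 X10.41 Y3.15
G1 X11.41 Y6.55
; layer 2
G0 Z3.31
G0 X10.38 Y6.49
G1 X9.24 Y9.10
G1 X6.69 Y10.36
G1 X3.93 Y9.69
G1 X2.24 Y7.40
G1 X2.42 Y4.57
G1 X4.38 Y2.51
G1 X7.20 Y2.19
G1 X9.57 Y3.76
G1 X10.38 Y6.49
; layer 3
G0 Z4.97
G0 X9.34 Y6.43
G1 X8.48 Y8.38
G1 X6.58 Y9.32
G1 X4.50 Y8.82
G1 X3.24 Y7.11
G1 X3.38 Y4.99
G1 X4.85 Y3.44
G1 X6.96 Y3.20
G1 X8.73 Y4.38
G1 X9.34 Y6.43
; layer 4
G0 Z6.63
G0 X8.30 Y6.36
G1 X7.73 Y7.66
G1 X6.46 Y8.29
G1 X5.08 Y7.96
G1 X4.24 Y6.82
G1 X4.33 Y5.40
G1 X5.31 Y4.37
G1 X6.72 Y4.21
G1 X7.90 Y5.00
G1 X8.30 Y6.36
; layer 5
G0 Z8.28
G0 X7.27 Y6.29
G1 X6.98 Y6.95
G1 X6.35 Y7.26
G1 X5.66 Y7.10
G1 X5.23 Y6.52
G1 X5.28 Y5.82
G1 X5.77 Y5.30
G1 X6.47 Y5.22
G1 X7.07 Y5.61
G1 X7.27 Y6.29
M2 ; end

The solid is a regular 9-sided pyramid, base circumscribed radius ≈ 6.23 mm, apex at z ≈ 9.94 mm. Slicing at Δz = 1.66 mm — 6 equal slices spanning the solid's height, so layer i sits at z = i·h/6 — gives 5 non-empty perimeters. Each is a 9-segment closed polygon; G0 lifts to the layer z and rapids to the start vertex, then G1 traces the edges. The cross-section shrinks linearly with z (the slice at the apex is degenerate and omitted).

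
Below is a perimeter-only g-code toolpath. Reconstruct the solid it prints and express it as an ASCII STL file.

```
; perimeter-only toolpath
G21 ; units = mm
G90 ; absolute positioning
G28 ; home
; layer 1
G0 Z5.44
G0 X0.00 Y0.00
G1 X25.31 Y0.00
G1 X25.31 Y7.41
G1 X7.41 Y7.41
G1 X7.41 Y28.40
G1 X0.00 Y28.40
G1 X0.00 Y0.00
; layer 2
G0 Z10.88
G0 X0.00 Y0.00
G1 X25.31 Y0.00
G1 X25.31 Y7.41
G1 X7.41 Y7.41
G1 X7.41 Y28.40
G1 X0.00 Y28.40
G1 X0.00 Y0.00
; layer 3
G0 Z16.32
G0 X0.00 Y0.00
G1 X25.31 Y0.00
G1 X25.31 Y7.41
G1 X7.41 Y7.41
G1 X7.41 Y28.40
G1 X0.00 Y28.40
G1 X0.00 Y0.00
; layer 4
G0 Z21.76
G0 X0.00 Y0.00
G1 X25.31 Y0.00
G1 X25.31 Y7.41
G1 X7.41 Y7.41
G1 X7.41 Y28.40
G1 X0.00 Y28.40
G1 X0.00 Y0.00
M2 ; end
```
solid part
  facet normal 0.0000 0.0000 -1.0000
    outer loop
      vertex 25.31 7.41 0.00
      vertex 25.31 0.00 0.00
      vertex 0.00 0.00 0.00
    endloop
  endfacet
  facet normal 0.0000 0.0000 -1.0000
    outer loop
      vertex 7.41 7.41 0.00
      vertex 25.31 7.41 0.00
      vertex 0.00 0.00 0.00
    endloop
  endfacet
  facet normal 0.0000 0.0000 -1.0000
    outer loop
      vertex 7.41 28.40 0.00
      vertex 7.41 7.41 0.00
      vertex 0.00 0.00 0.00
    endloop
  endfacet
  facet normal 0.0000 0.0000 -1.0000
    outer loop
      vertex 0.00 28.40 0.00
      vertex 7.41 28.40 0.00
      vertex 0.00 0.00 0.00
    endloop
  endfacet
  facet normal 0.0000 0.0000 1.0000
    outer loop
      vertex 0.00 0.00 21.76
      vertex 25.31 0.00 21.76
      vertex 25.31 7.41 21.76
    endloop
  endfacet
  facet normal 0.0000 0.0000 1.0000
    outer loop
      vertex 0.00 0.00 21.76
      vertex 25.31 7.41 21.76
      vertex 7.41 7.41 21.76
    endloop
  endfacet
  facet normal 0.0000 0.0000 1.0000
    outer loop
      vertex 0.00 0.00 21.76
      vertex 7.41 7.41 21.76
      vertex 7.41 28.40 21.76
    endloop
  endfacet
  facet normal 0.0000 0.0000 1.0000
    outer loop
      vertex 0.00 0.00 21.76
      vertex 7.41 28.40 21.76
      vertex 0.00 28.40 21.76
    endloop
  endfacet
  facet normal 0.0000 -1.0000 0.0000
    outer loop
      vertex 0.00 0.00 0.00
      vertex 25.31 0.00 0.00
      vertex 25.31 0.00 21.76
    endloop
  endfacet
  facet normal 0.0000 -1.0000 0.0000
    outer loop
      vertex 0.00 0.00 0.00
      vertex 25.31 0.00 21.76
      vertex 0.00 0.00 21.76
    endloop
  endfacet
  facet normal 1.0000 0.0000 0.0000
    outer loop
      vertex 25.31 0.00 0.00
      vertex 25.31 7.41 0.00
      vertex 25.31 7.41 21.76
    endloop
  endfacet
  facet normal 1.0000 0.0000 0.0000
    outer loop
      vertex 25.31 0.00 0.00
      vertex 25.31 7.41 21.76
      vertex 25.31 0.00 21.76
    endloop
  endfacet
  facet normal 0.0000 1.0000 0.0000
    outer loop
      vertex 25.31 7.41 0.00
      vertex 7.41 7.41 0.00
      vertex 7.41 7.41 21.76
    endloop
  endfacet
  facet normal 0.0000 1.0000 0.0000
    outer loop
      vertex 25.31 7.41 0.00
      vertex 7.41 7.41 21.76
      vertex 25.31 7.41 21.76
    endloop
  endfacet
  facet normal 1.0000 0.0000 0.0000
    outer loop
      vertex 7.41 7.41 0.00
      vertex 7.41 28.40 0.00
      vertex 7.41 28.40 21.76
    endloop
  endfacet
  facet normal 1.0000 0.0000 0.0000
    outer loop
      vertex 7.41 7.41 0.00
      vertex 7.41 28.40 21.76
      vertex 7.41 7.41 21.76
    endloop
  endfacet
  facet normal 0.0000 1.0000 0.0000
    outer loop
      vertex 7.41 28.40 0.00
      vertex 0.00 28.40 0.00
      vertex 0.00 28.40 21.76
    endloop
  endfacet
  facet normal 0.0000 1.0000 0.0000
    outer loop
      vertex 7.41 28.40 0.00
      vertex 0.00 28.40 21.76
      vertex 7.41 28.40 21.76
    endloop
  endfacet
  facet normal -1.0000 0.0000 0.0000
    outer loop
      vertex 0.00 28.40 0.00
      vertex 0.00 0.00 0.00
      vertex 0.00 0.00 21.76
    endloop
  endfacet
  facet normal -1.0000 0.0000 0.0000
    outer loop
      vertex 0.00 28.40 0.00
      vertex 0.00 0.00 21.76
      vertex 0.00 28.40 21.76
    endloop
  endfacet
endsolid part

The G0 Z moves step by Δz≈5.44 mm. Every layer's G1 loop is the same polygon, so the solid is a straight extrusion of it from z=0 to z≈21.8. Closing with flat bottom and top caps and triangulating gives 20 facets — an L-shaped prism: outer 25.3 × 28.4 mm, arm thicknesses ≈ 7.41 mm (horizontal) and 7.41 mm (vertical), extruded 21.8 mm in z.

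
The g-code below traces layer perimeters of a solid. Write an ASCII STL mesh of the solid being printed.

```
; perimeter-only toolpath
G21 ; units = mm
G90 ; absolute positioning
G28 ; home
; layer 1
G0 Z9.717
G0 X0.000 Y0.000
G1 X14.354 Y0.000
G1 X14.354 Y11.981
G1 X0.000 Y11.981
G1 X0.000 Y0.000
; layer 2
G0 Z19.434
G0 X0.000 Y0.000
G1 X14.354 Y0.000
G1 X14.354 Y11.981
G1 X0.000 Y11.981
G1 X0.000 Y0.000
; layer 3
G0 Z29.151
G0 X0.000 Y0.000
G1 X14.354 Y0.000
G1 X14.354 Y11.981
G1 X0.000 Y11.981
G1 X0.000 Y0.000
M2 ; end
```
solid part
  facet normal 0.0000 0.0000 -1.0000
    outer loop
      vertex 14.354 11.981 0.000
      vertex 14.354 0.000 0.000
      vertex 0.000 0.000 0.000
    endloop
  endfacet
  facet normal 0.0000 0.0000 -1.0000
    outer loop
      vertex 0.000 11.981 0.000
      vertex 14.354 11.981 0.000
      vertex 0.000 0.000 0.000
    endloop
  endfacet
  facet normal 0.0000 0.0000 1.0000
    outer loop
      vertex 0.000 0.000 29.151
      vertex 14.354 0.000 29.151
      vertex 14.354 11.981 29.151
    endloop
  endfacet
  facet normal 0.0000 0.0000 1.0000
    outer loop
      vertex 0.000 0.000 29.151
      vertex 14.354 11.981 29.151
      vertex 0.000 11.981 29.151
    endloop
  endfacet
  facet normal 0.0000 -1.0000 0.0000
    outer loop
      vertex 0.000 0.000 0.000
      vertex 14.354 0.000 0.000
      vertex 14.354 0.000 29.151
    endloop
  endfacet
  facet normal 0.0000 -1.0000 0.0000
    outer loop
      vertex 0.000 0.000 0.000
      vertex 14.354 0.000 29.151
      vertex 0.000 0.000 29.151
    endloop
  endfacet
  facet normal 0.0000 1.0000 0.0000
    outer loop
      vertex 14.354 11.981 29.151
      vertex 14.354 11.981 0.000
      vertex 0.000 11.981 0.000
    endloop
  endfacet
  facet normal 0.0000 1.0000 0.0000
    outer loop
      vertex 0.000 11.981 29.151
      vertex 14.354 11.981 29.151
      vertex 0.000 11.981 0.000
    endloop
  endfacet
  facet normal -1.0000 0.0000 0.0000
    outer loop
      vertex 0.000 11.981 29.151
      vertex 0.000 11.981 0.000
      vertex 0.000 0.000 0.000
    endloop
  endfacet
  facet normal -1.0000 0.0000 0.0000
    outer loop
      vertex 0.000 0.000 29.151
      vertex 0.000 11.981 29.151
      vertex 0.000 0.000 0.000
    endloop
  endfacet
  facet normal 1.0000 0.0000 0.0000
    outer loop
      vertex 14.354 0.000 0.000
      vertex 14.354 11.981 0.000
      vertex 14.354 11.981 29.151
    endloop
  endfacet
  facet normal 1.0000 0.0000 0.0000
    outer loop
      vertex 14.354 0.000 0.000
      vertex 14.354 11.981 29.151
      vertex 14.354 0.000 29.151
    endloop
  endfacet
endsolid part

The G0 Z moves step by Δz≈9.717 mm. Every layer's G1 loop is the same polygon, so the solid is a straight extrusion of it from z=0 to z≈29.2. Closing with flat bottom and top caps and triangulating gives 12 facets — a rectangular box, roughly 14.4 × 12 mm footprint and 29.2 mm tall.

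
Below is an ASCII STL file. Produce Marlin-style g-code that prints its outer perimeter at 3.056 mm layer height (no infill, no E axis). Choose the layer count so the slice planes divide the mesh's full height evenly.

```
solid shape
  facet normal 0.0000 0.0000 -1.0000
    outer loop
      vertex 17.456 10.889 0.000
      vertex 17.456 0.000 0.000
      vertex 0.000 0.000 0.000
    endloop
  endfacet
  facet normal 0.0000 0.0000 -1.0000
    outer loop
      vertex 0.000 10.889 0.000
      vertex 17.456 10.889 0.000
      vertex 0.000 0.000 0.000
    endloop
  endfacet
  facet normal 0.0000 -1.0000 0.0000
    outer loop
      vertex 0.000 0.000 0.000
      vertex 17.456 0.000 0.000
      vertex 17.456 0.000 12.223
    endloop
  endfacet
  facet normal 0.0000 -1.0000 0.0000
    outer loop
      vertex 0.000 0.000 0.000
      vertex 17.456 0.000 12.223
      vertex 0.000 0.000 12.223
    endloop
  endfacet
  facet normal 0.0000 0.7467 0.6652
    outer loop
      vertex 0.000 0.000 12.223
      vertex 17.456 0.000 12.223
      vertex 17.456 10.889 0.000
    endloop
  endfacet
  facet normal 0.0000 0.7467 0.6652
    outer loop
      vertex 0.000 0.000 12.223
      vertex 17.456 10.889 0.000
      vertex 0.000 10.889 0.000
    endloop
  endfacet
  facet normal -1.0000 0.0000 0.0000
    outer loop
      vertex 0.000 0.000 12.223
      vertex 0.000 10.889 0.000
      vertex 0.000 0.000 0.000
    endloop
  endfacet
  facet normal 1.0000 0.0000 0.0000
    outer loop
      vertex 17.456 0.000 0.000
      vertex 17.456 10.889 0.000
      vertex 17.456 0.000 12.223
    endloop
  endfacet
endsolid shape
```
; perimeter-only toolpath
G21 ; units = mm
G90 ; absolute positioning
G28 ; home
; layer 1
G0 Z3.056
G0 X0.000 Y0.000
G1 X17.456 Y0.000
G1 X17.456 Y8.167
G1 X0.000 Y8.167
G1 X0.000 Y0.000
; layer 2
G0 Z6.112
G0 X0.000 Y0.000
G1 X17.456 Y0.000
G1 X17.456 Y5.444
G1 X0.000 Y5.444
G1 X0.000 Y0.000
; layer 3
G0 Z9.167
G0 X0.000 Y0.000
G1 X17.456 Y0.000
G1 X17.456 Y2.722
G1 X0.000 Y2.722
G1 X0.000 Y0.000
M2 ; end

The solid is a wedge (ramp): 17.5 × 10.9 mm base, rising to 12.2 mm along the y=0 edge and sloping linearly to z=0 at y=10.9. Slicing at Δz = 3.056 mm — 4 equal slices spanning the solid's height, so layer i sits at z = i·h/4 — gives 3 non-empty perimeters. Each is a 4-segment closed polygon; G0 lifts to the layer z and rapids to the start vertex, then G1 traces the edges. The cross-section shrinks linearly with z (the slice at the apex is degenerate and omitted).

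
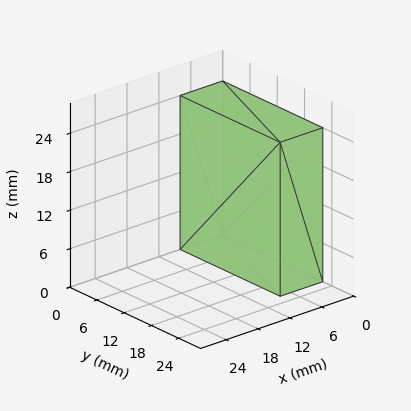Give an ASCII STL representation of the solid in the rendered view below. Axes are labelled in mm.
Reading the render: the shape is a rectangular box, roughly 8 × 22 mm footprint and 24 mm tall (dimensions read to the nearest mm from the axis ticks). For the STL, each face is triangulated and given an outward normal.

solid part
  facet normal 0.0000 0.0000 -1.0000
    outer loop
      vertex 8.000 22.000 0.000
      vertex 8.000 0.000 0.000
      vertex 0.000 0.000 0.000
    endloop
  endfacet
  facet normal 0.0000 0.0000 -1.0000
    outer loop
      vertex 0.000 22.000 0.000
      vertex 8.000 22.000 0.000
      vertex 0.000 0.000 0.000
    endloop
  endfacet
  facet normal 0.0000 0.0000 1.0000
    outer loop
      vertex 0.000 0.000 24.000
      vertex 8.000 0.000 24.000
      vertex 8.000 22.000 24.000
    endloop
  endfacet
  facet normal 0.0000 0.0000 1.0000
    outer loop
      vertex 0.000 0.000 24.000
      vertex 8.000 22.000 24.000
      vertex 0.000 22.000 24.000
    endloop
  endfacet
  facet normal 0.0000 -1.0000 0.0000
    outer loop
      vertex 0.000 0.000 0.000
      vertex 8.000 0.000 0.000
      vertex 8.000 0.000 24.000
    endloop
  endfacet
  facet normal 0.0000 -1.0000 0.0000
    outer loop
      vertex 0.000 0.000 0.000
      vertex 8.000 0.000 24.000
      vertex 0.000 0.000 24.000
    endloop
  endfacet
  facet normal 0.0000 1.0000 0.0000
    outer loop
      vertex 8.000 22.000 24.000
      vertex 8.000 22.000 0.000
      vertex 0.000 22.000 0.000
    endloop
  endfacet
  facet normal 0.0000 1.0000 0.0000
    outer loop
      vertex 0.000 22.000 24.000
      vertex 8.000 22.000 24.000
      vertex 0.000 22.000 0.000
    endloop
  endfacet
  facet normal -1.0000 0.0000 0.0000
    outer loop
      vertex 0.000 22.000 24.000
      vertex 0.000 22.000 0.000
      vertex 0.000 0.000 0.000
    endloop
  endfacet
  facet normal -1.0000 0.0000 0.0000
    outer loop
      vertex 0.000 0.000 24.000
      vertex 0.000 22.000 24.000
      vertex 0.000 0.000 0.000
    endloop
  endfacet
  facet normal 1.0000 0.0000 0.0000
    outer loop
      vertex 8.000 0.000 0.000
      vertex 8.000 22.000 0.000
      vertex 8.000 22.000 24.000
    endloop
  endfacet
  facet normal 1.0000 0.0000 0.0000
    outer loop
      vertex 8.000 0.000 0.000
      vertex 8.000 22.000 24.000
      vertex 8.000 0.000 24.000
    endloop
  endfacet
endsolid part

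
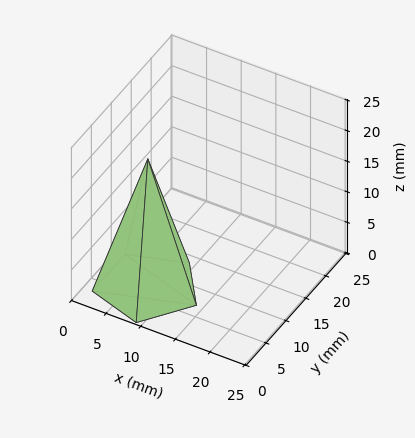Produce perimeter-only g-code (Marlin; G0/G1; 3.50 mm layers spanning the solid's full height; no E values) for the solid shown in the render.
Reading the render: the shape is a regular 5-sided pyramid, base circumscribed radius ≈ 7 mm, apex at z ≈ 21 mm (dimensions read to the nearest mm from the axis ticks). For the g-code, the solid's height is divided into equal slices at the stated Δz and each level perimeter traced with G1 moves after a G0 lift.

; perimeter-only toolpath
G21 ; units = mm
G90 ; absolute positioning
G28 ; home
; layer 1
G0 Z3.50
G0 X12.83 Y7.00
G1 X8.80 Y12.55
G1 X2.28 Y10.42
G1 X2.28 Y3.58
G1 X8.80 Y1.45
G1 X12.83 Y7.00
; layer 2
G0 Z7.00
G0 X11.67 Y7.00
G1 X8.44 Y11.44
G1 X3.23 Y9.74
G1 X3.23 Y4.26
G1 X8.44 Y2.56
G1 X11.67 Y7.00
; layer 3
G0 Z10.50
G0 X10.50 Y7.00
G1 X8.08 Y10.33
G1 X4.17 Y9.05
G1 X4.17 Y4.95
G1 X8.08 Y3.67
G1 X10.50 Y7.00
; layer 4
G0 Z14.00
G0 X9.33 Y7.00
G1 X7.72 Y9.22
G1 X5.11 Y8.37
G1 X5.11 Y5.63
G1 X7.72 Y4.78
G1 X9.33 Y7.00
; layer 5
G0 Z17.50
G0 X8.17 Y7.00
G1 X7.36 Y8.11
G1 X6.06 Y7.69
G1 X6.06 Y6.32
G1 X7.36 Y5.89
G1 X8.17 Y7.00
M2 ; end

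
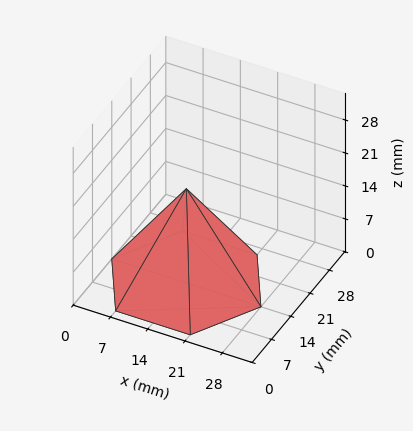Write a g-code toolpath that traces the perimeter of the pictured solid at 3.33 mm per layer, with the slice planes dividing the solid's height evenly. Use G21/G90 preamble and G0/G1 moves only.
Reading the render: the shape is a regular 6-sided pyramid, base circumscribed radius ≈ 14 mm, apex at z ≈ 20 mm (dimensions read to the nearest mm from the axis ticks). For the g-code, the solid's height is divided into equal slices at the stated Δz and each level perimeter traced with G1 moves after a G0 lift.

; perimeter-only toolpath
G21 ; units = mm
G90 ; absolute positioning
G28 ; home
; layer 1
G0 Z3.33
G0 X25.67 Y14.00
G1 X19.83 Y24.10
G1 X8.17 Y24.10
G1 X2.33 Y14.00
G1 X8.17 Y3.90
G1 X19.83 Y3.90
G1 X25.67 Y14.00
; layer 2
G0 Z6.67
G0 X23.33 Y14.00
G1 X18.67 Y22.08
G1 X9.33 Y22.08
G1 X4.67 Y14.00
G1 X9.33 Y5.92
G1 X18.67 Y5.92
G1 X23.33 Y14.00
; layer 3
G0 Z10.00
G0 X21.00 Y14.00
G1 X17.50 Y20.06
G1 X10.50 Y20.06
G1 X7.00 Y14.00
G1 X10.50 Y7.94
G1 X17.50 Y7.94
G1 X21.00 Y14.00
; layer 4
G0 Z13.33
G0 X18.67 Y14.00
G1 X16.33 Y18.04
G1 X11.67 Y18.04
G1 X9.33 Y14.00
G1 X11.67 Y9.96
G1 X16.33 Y9.96
G1 X18.67 Y14.00
; layer 5
G0 Z16.67
G0 X16.33 Y14.00
G1 X15.17 Y16.02
G1 X12.83 Y16.02
G1 X11.67 Y14.00
G1 X12.83 Y11.98
G1 X15.17 Y11.98
G1 X16.33 Y14.00
M2 ; end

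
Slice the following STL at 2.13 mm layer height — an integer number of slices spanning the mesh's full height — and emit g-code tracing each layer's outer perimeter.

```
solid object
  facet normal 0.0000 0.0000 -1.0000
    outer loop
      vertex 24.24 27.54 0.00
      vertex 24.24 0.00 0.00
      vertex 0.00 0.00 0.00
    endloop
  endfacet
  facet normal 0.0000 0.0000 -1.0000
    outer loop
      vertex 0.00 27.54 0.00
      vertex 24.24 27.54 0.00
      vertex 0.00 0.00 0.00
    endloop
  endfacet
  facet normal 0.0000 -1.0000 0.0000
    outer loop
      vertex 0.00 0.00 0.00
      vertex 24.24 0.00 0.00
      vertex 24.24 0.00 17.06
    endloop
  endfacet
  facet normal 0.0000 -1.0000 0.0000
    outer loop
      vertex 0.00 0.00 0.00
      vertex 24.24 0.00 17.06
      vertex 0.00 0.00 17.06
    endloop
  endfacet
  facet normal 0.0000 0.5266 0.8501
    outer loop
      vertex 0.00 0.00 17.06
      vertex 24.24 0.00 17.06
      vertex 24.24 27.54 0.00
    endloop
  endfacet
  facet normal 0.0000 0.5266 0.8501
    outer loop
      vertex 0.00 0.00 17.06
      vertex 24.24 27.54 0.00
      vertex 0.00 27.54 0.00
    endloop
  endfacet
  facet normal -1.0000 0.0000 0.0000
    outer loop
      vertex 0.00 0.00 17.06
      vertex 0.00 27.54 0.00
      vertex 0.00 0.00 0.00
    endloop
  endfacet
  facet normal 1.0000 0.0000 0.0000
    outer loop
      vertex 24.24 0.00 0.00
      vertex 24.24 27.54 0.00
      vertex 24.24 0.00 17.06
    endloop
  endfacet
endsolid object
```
; perimeter-only toolpath
G21 ; units = mm
G90 ; absolute positioning
G28 ; home
; layer 1
G0 Z2.13
G0 X0.00 Y0.00
G1 X24.24 Y0.00
G1 X24.24 Y24.10
G1 X0.00 Y24.10
G1 X0.00 Y0.00
; layer 2
G0 Z4.26
G0 X0.00 Y0.00
G1 X24.24 Y0.00
G1 X24.24 Y20.66
G1 X0.00 Y20.66
G1 X0.00 Y0.00
; layer 3
G0 Z6.40
G0 X0.00 Y0.00
G1 X24.24 Y0.00
G1 X24.24 Y17.21
G1 X0.00 Y17.21
G1 X0.00 Y0.00
; layer 4
G0 Z8.53
G0 X0.00 Y0.00
G1 X24.24 Y0.00
G1 X24.24 Y13.77
G1 X0.00 Y13.77
G1 X0.00 Y0.00
; layer 5
G0 Z10.66
G0 X0.00 Y0.00
G1 X24.24 Y0.00
G1 X24.24 Y10.33
G1 X0.00 Y10.33
G1 X0.00 Y0.00
; layer 6
G0 Z12.79
G0 X0.00 Y0.00
G1 X24.24 Y0.00
G1 X24.24 Y6.88
G1 X0.00 Y6.88
G1 X0.00 Y0.00
; layer 7
G0 Z14.93
G0 X0.00 Y0.00
G1 X24.24 Y0.00
G1 X24.24 Y3.44
G1 X0.00 Y3.44
G1 X0.00 Y0.00
M2 ; end

The solid is a wedge (ramp): 24.2 × 27.5 mm base, rising to 17.1 mm along the y=0 edge and sloping linearly to z=0 at y=27.5. Slicing at Δz = 2.13 mm — 8 equal slices spanning the solid's height, so layer i sits at z = i·h/8 — gives 7 non-empty perimeters. Each is a 4-segment closed polygon; G0 lifts to the layer z and rapids to the start vertex, then G1 traces the edges. The cross-section shrinks linearly with z (the slice at the apex is degenerate and omitted).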